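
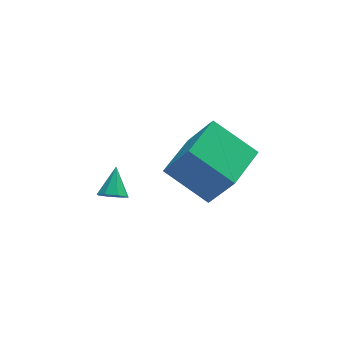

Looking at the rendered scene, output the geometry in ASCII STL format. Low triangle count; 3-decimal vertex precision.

solid 
facet normal -0.276 -0.733 -0.622
outer loop
vertex -0.58 2.339 -1.149
vertex -1.054 2.675 -1.335
vertex -0.475 2.61 -1.515
endloop
endfacet
facet normal 0.966 -0.027 0.257
outer loop
vertex -0.58 2.339 -1.149
vertex -0.475 2.61 -1.515
vertex -0.706 3.605 -0.545
endloop
endfacet
facet normal -0.276 -0.733 -0.622
outer loop
vertex -0.475 2.61 -1.515
vertex -1.054 2.675 -1.335
vertex -0.709 2.919 -1.775
endloop
endfacet
facet normal 0.861 0.443 -0.249
outer loop
vertex -0.475 2.61 -1.515
vertex -0.709 2.919 -1.775
vertex -0.706 3.605 -0.545
endloop
endfacet
facet normal -0.275 -0.733 -0.622
outer loop
vertex -0.709 2.919 -1.775
vertex -1.054 2.675 -1.335
vertex -1.145 3.085 -1.778
endloop
endfacet
facet normal 0.318 0.828 -0.462
outer loop
vertex -0.709 2.919 -1.775
vertex -1.145 3.085 -1.778
vertex -0.706 3.605 -0.545
endloop
endfacet
facet normal -0.273 -0.733 -0.623
outer loop
vertex -1.145 3.085 -1.778
vertex -1.054 2.675 -1.335
vertex -1.528 3.01 -1.522
endloop
endfacet
facet normal -0.348 0.902 -0.256
outer loop
vertex -1.145 3.085 -1.778
vertex -1.528 3.01 -1.522
vertex -0.706 3.605 -0.545
endloop
endfacet
facet normal -0.273 -0.734 -0.622
outer loop
vertex -1.528 3.01 -1.522
vertex -1.054 2.675 -1.335
vertex -1.634 2.739 -1.156
endloop
endfacet
facet normal -0.743 0.623 0.246
outer loop
vertex -1.528 3.01 -1.522
vertex -1.634 2.739 -1.156
vertex -0.706 3.605 -0.545
endloop
endfacet
facet normal -0.273 -0.732 -0.624
outer loop
vertex -1.634 2.739 -1.156
vertex -1.054 2.675 -1.335
vertex -1.4 2.43 -0.896
endloop
endfacet
facet normal -0.638 0.152 0.755
outer loop
vertex -1.634 2.739 -1.156
vertex -1.4 2.43 -0.896
vertex -0.706 3.605 -0.545
endloop
endfacet
facet normal -0.272 -0.733 -0.624
outer loop
vertex -1.4 2.43 -0.896
vertex -1.054 2.675 -1.335
vertex -0.963 2.265 -0.893
endloop
endfacet
facet normal -0.095 -0.233 0.968
outer loop
vertex -1.4 2.43 -0.896
vertex -0.963 2.265 -0.893
vertex -0.706 3.605 -0.545
endloop
endfacet
facet normal -0.275 -0.732 -0.623
outer loop
vertex -0.963 2.265 -0.893
vertex -1.054 2.675 -1.335
vertex -0.58 2.339 -1.149
endloop
endfacet
facet normal 0.569 -0.307 0.763
outer loop
vertex -0.963 2.265 -0.893
vertex -0.58 2.339 -1.149
vertex -0.706 3.605 -0.545
endloop
endfacet
facet normal -0.656 -0.754 -0.026
outer loop
vertex 3.238 1.456 -0.402
vertex 1.804 2.665 0.729
vertex 2.458 2.197 -2.182
endloop
endfacet
facet normal 0.655 -0.552 -0.517
outer loop
vertex 3.796 3.735 -2.129
vertex 3.238 1.456 -0.402
vertex 2.458 2.197 -2.182
endloop
endfacet
facet normal -0.656 -0.754 -0.026
outer loop
vertex 2.458 2.197 -2.182
vertex 1.804 2.665 0.729
vertex 1.024 3.405 -1.051
endloop
endfacet
facet normal -0.375 0.356 -0.856
outer loop
vertex 1.024 3.405 -1.051
vertex 3.796 3.735 -2.129
vertex 2.458 2.197 -2.182
endloop
endfacet
facet normal 0.375 -0.356 0.856
outer loop
vertex 3.238 1.456 -0.402
vertex 3.142 4.203 0.782
vertex 1.804 2.665 0.729
endloop
endfacet
facet normal 0.655 -0.552 -0.516
outer loop
vertex 4.576 2.995 -0.349
vertex 3.238 1.456 -0.402
vertex 3.796 3.735 -2.129
endloop
endfacet
facet normal 0.375 -0.356 0.856
outer loop
vertex 4.576 2.995 -0.349
vertex 3.142 4.203 0.782
vertex 3.238 1.456 -0.402
endloop
endfacet
facet normal -0.655 0.552 0.516
outer loop
vertex 1.804 2.665 0.729
vertex 3.142 4.203 0.782
vertex 1.024 3.405 -1.051
endloop
endfacet
facet normal -0.375 0.356 -0.856
outer loop
vertex 2.362 4.944 -0.998
vertex 3.796 3.735 -2.129
vertex 1.024 3.405 -1.051
endloop
endfacet
facet normal -0.655 0.552 0.517
outer loop
vertex 1.024 3.405 -1.051
vertex 3.142 4.203 0.782
vertex 2.362 4.944 -0.998
endloop
endfacet
facet normal 0.656 0.754 0.026
outer loop
vertex 2.362 4.944 -0.998
vertex 4.576 2.995 -0.349
vertex 3.796 3.735 -2.129
endloop
endfacet
facet normal 0.656 0.754 0.026
outer loop
vertex 3.142 4.203 0.782
vertex 4.576 2.995 -0.349
vertex 2.362 4.944 -0.998
endloop
endfacet

endsolid


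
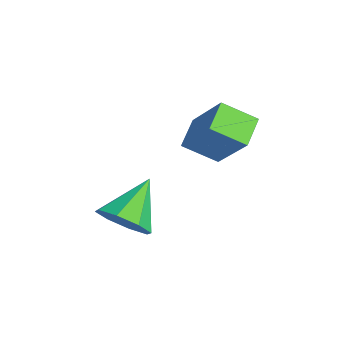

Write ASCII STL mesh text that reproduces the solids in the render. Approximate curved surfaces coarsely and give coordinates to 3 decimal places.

solid 
facet normal 0.601 -0.567 -0.564
outer loop
vertex 1.234 -1.965 -2.431
vertex 0.626 -2.736 -2.303
vertex 0.697 -2.003 -2.965
endloop
endfacet
facet normal 0.062 0.989 -0.133
outer loop
vertex 1.234 -1.965 -2.431
vertex 0.697 -2.003 -2.965
vertex -0.466 -1.704 -1.277
endloop
endfacet
facet normal 0.601 -0.567 -0.563
outer loop
vertex 0.697 -2.003 -2.965
vertex 0.626 -2.736 -2.303
vertex 0.119 -2.471 -3.111
endloop
endfacet
facet normal -0.483 0.742 -0.465
outer loop
vertex 0.697 -2.003 -2.965
vertex 0.119 -2.471 -3.111
vertex -0.466 -1.704 -1.277
endloop
endfacet
facet normal 0.600 -0.568 -0.563
outer loop
vertex 0.119 -2.471 -3.111
vertex 0.626 -2.736 -2.303
vertex -0.162 -3.093 -2.783
endloop
endfacet
facet normal -0.903 0.210 -0.376
outer loop
vertex 0.119 -2.471 -3.111
vertex -0.162 -3.093 -2.783
vertex -0.466 -1.704 -1.277
endloop
endfacet
facet normal 0.600 -0.567 -0.564
outer loop
vertex -0.162 -3.093 -2.783
vertex 0.626 -2.736 -2.303
vertex 0.018 -3.507 -2.175
endloop
endfacet
facet normal -0.952 -0.296 0.081
outer loop
vertex -0.162 -3.093 -2.783
vertex 0.018 -3.507 -2.175
vertex -0.466 -1.704 -1.277
endloop
endfacet
facet normal 0.601 -0.567 -0.564
outer loop
vertex 0.018 -3.507 -2.175
vertex 0.626 -2.736 -2.303
vertex 0.555 -3.469 -1.641
endloop
endfacet
facet normal -0.601 -0.480 0.639
outer loop
vertex 0.018 -3.507 -2.175
vertex 0.555 -3.469 -1.641
vertex -0.466 -1.704 -1.277
endloop
endfacet
facet normal 0.599 -0.568 -0.564
outer loop
vertex 0.555 -3.469 -1.641
vertex 0.626 -2.736 -2.303
vertex 1.134 -3.002 -1.496
endloop
endfacet
facet normal -0.056 -0.232 0.971
outer loop
vertex 0.555 -3.469 -1.641
vertex 1.134 -3.002 -1.496
vertex -0.466 -1.704 -1.277
endloop
endfacet
facet normal 0.600 -0.567 -0.565
outer loop
vertex 1.134 -3.002 -1.496
vertex 0.626 -2.736 -2.303
vertex 1.415 -2.379 -1.823
endloop
endfacet
facet normal 0.363 0.299 0.882
outer loop
vertex 1.134 -3.002 -1.496
vertex 1.415 -2.379 -1.823
vertex -0.466 -1.704 -1.277
endloop
endfacet
facet normal 0.600 -0.567 -0.565
outer loop
vertex 1.415 -2.379 -1.823
vertex 0.626 -2.736 -2.303
vertex 1.234 -1.965 -2.431
endloop
endfacet
facet normal 0.413 0.805 0.426
outer loop
vertex 1.415 -2.379 -1.823
vertex 1.234 -1.965 -2.431
vertex -0.466 -1.704 -1.277
endloop
endfacet
facet normal -0.560 -0.295 -0.775
outer loop
vertex -0.809 -0.645 -0.125
vertex -1.714 -0.093 0.319
vertex -0.463 0.462 -0.796
endloop
endfacet
facet normal 0.788 -0.480 -0.386
outer loop
vertex 0.734 1.093 0.861
vertex -0.809 -0.645 -0.125
vertex -0.463 0.462 -0.796
endloop
endfacet
facet normal -0.559 -0.295 -0.775
outer loop
vertex -0.463 0.462 -0.796
vertex -1.714 -0.093 0.319
vertex -1.369 1.014 -0.352
endloop
endfacet
facet normal 0.258 0.826 -0.501
outer loop
vertex -1.369 1.014 -0.352
vertex 0.734 1.093 0.861
vertex -0.463 0.462 -0.796
endloop
endfacet
facet normal -0.258 -0.826 0.501
outer loop
vertex -0.809 -0.645 -0.125
vertex -0.517 0.538 1.976
vertex -1.714 -0.093 0.319
endloop
endfacet
facet normal 0.788 -0.480 -0.387
outer loop
vertex 0.389 -0.014 1.532
vertex -0.809 -0.645 -0.125
vertex 0.734 1.093 0.861
endloop
endfacet
facet normal -0.258 -0.826 0.501
outer loop
vertex 0.389 -0.014 1.532
vertex -0.517 0.538 1.976
vertex -0.809 -0.645 -0.125
endloop
endfacet
facet normal -0.788 0.480 0.386
outer loop
vertex -1.714 -0.093 0.319
vertex -0.517 0.538 1.976
vertex -1.369 1.014 -0.352
endloop
endfacet
facet normal 0.258 0.826 -0.501
outer loop
vertex -0.171 1.645 1.305
vertex 0.734 1.093 0.861
vertex -1.369 1.014 -0.352
endloop
endfacet
facet normal -0.787 0.480 0.386
outer loop
vertex -1.369 1.014 -0.352
vertex -0.517 0.538 1.976
vertex -0.171 1.645 1.305
endloop
endfacet
facet normal 0.560 0.295 0.774
outer loop
vertex -0.171 1.645 1.305
vertex 0.389 -0.014 1.532
vertex 0.734 1.093 0.861
endloop
endfacet
facet normal 0.559 0.295 0.775
outer loop
vertex -0.517 0.538 1.976
vertex 0.389 -0.014 1.532
vertex -0.171 1.645 1.305
endloop
endfacet

endsolid


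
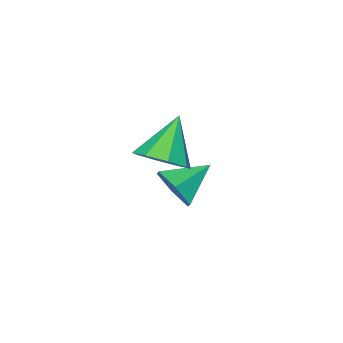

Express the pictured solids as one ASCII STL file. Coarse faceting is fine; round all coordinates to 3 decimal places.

solid 
facet normal 0.907 -0.123 -0.402
outer loop
vertex -0.489 -1.361 0.13
vertex -0.905 -1.986 -0.618
vertex -0.835 -0.941 -0.78
endloop
endfacet
facet normal -0.191 0.861 0.470
outer loop
vertex -0.489 -1.361 0.13
vertex -0.835 -0.941 -0.78
vertex -2.475 -1.774 0.078
endloop
endfacet
facet normal 0.907 -0.123 -0.402
outer loop
vertex -0.835 -0.941 -0.78
vertex -0.905 -1.986 -0.618
vertex -1.251 -1.567 -1.527
endloop
endfacet
facet normal -0.558 0.762 -0.328
outer loop
vertex -0.835 -0.941 -0.78
vertex -1.251 -1.567 -1.527
vertex -2.475 -1.774 0.078
endloop
endfacet
facet normal 0.907 -0.123 -0.402
outer loop
vertex -1.251 -1.567 -1.527
vertex -0.905 -1.986 -0.618
vertex -1.321 -2.612 -1.365
endloop
endfacet
facet normal -0.792 -0.041 -0.609
outer loop
vertex -1.251 -1.567 -1.527
vertex -1.321 -2.612 -1.365
vertex -2.475 -1.774 0.078
endloop
endfacet
facet normal 0.907 -0.123 -0.402
outer loop
vertex -1.321 -2.612 -1.365
vertex -0.905 -1.986 -0.618
vertex -0.975 -3.032 -0.455
endloop
endfacet
facet normal -0.659 -0.746 -0.094
outer loop
vertex -1.321 -2.612 -1.365
vertex -0.975 -3.032 -0.455
vertex -2.475 -1.774 0.078
endloop
endfacet
facet normal 0.907 -0.123 -0.402
outer loop
vertex -0.975 -3.032 -0.455
vertex -0.905 -1.986 -0.618
vertex -0.559 -2.406 0.292
endloop
endfacet
facet normal -0.292 -0.647 0.705
outer loop
vertex -0.975 -3.032 -0.455
vertex -0.559 -2.406 0.292
vertex -2.475 -1.774 0.078
endloop
endfacet
facet normal 0.907 -0.123 -0.402
outer loop
vertex -0.559 -2.406 0.292
vertex -0.905 -1.986 -0.618
vertex -0.489 -1.361 0.13
endloop
endfacet
facet normal -0.058 0.157 0.986
outer loop
vertex -0.559 -2.406 0.292
vertex -0.489 -1.361 0.13
vertex -2.475 -1.774 0.078
endloop
endfacet
facet normal 0.639 0.299 -0.708
outer loop
vertex 1.691 -1.01 3.408
vertex 0.936 -0.352 3.005
vertex 1.714 -0.257 3.747
endloop
endfacet
facet normal 0.401 -0.386 0.831
outer loop
vertex 1.691 -1.01 3.408
vertex 1.714 -0.257 3.747
vertex -0.336 -0.948 4.415
endloop
endfacet
facet normal 0.639 0.299 -0.708
outer loop
vertex 1.714 -0.257 3.747
vertex 0.936 -0.352 3.005
vertex 1.282 0.441 3.652
endloop
endfacet
facet normal 0.218 0.263 0.940
outer loop
vertex 1.714 -0.257 3.747
vertex 1.282 0.441 3.652
vertex -0.336 -0.948 4.415
endloop
endfacet
facet normal 0.638 0.300 -0.709
outer loop
vertex 1.282 0.441 3.652
vertex 0.936 -0.352 3.005
vertex 0.646 0.674 3.178
endloop
endfacet
facet normal -0.261 0.680 0.685
outer loop
vertex 1.282 0.441 3.652
vertex 0.646 0.674 3.178
vertex -0.336 -0.948 4.415
endloop
endfacet
facet normal 0.639 0.300 -0.708
outer loop
vertex 0.646 0.674 3.178
vertex 0.936 -0.352 3.005
vertex 0.18 0.307 2.602
endloop
endfacet
facet normal -0.754 0.620 0.215
outer loop
vertex 0.646 0.674 3.178
vertex 0.18 0.307 2.602
vertex -0.336 -0.948 4.415
endloop
endfacet
facet normal 0.639 0.300 -0.709
outer loop
vertex 0.18 0.307 2.602
vertex 0.936 -0.352 3.005
vertex 0.157 -0.446 2.263
endloop
endfacet
facet normal -0.974 0.118 -0.196
outer loop
vertex 0.18 0.307 2.602
vertex 0.157 -0.446 2.263
vertex -0.336 -0.948 4.415
endloop
endfacet
facet normal 0.639 0.300 -0.709
outer loop
vertex 0.157 -0.446 2.263
vertex 0.936 -0.352 3.005
vertex 0.59 -1.144 2.358
endloop
endfacet
facet normal -0.790 -0.532 -0.305
outer loop
vertex 0.157 -0.446 2.263
vertex 0.59 -1.144 2.358
vertex -0.336 -0.948 4.415
endloop
endfacet
facet normal 0.639 0.299 -0.708
outer loop
vertex 0.59 -1.144 2.358
vertex 0.936 -0.352 3.005
vertex 1.225 -1.378 2.832
endloop
endfacet
facet normal -0.312 -0.949 -0.050
outer loop
vertex 0.59 -1.144 2.358
vertex 1.225 -1.378 2.832
vertex -0.336 -0.948 4.415
endloop
endfacet
facet normal 0.639 0.299 -0.708
outer loop
vertex 1.225 -1.378 2.832
vertex 0.936 -0.352 3.005
vertex 1.691 -1.01 3.408
endloop
endfacet
facet normal 0.182 -0.889 0.421
outer loop
vertex 1.225 -1.378 2.832
vertex 1.691 -1.01 3.408
vertex -0.336 -0.948 4.415
endloop
endfacet

endsolid


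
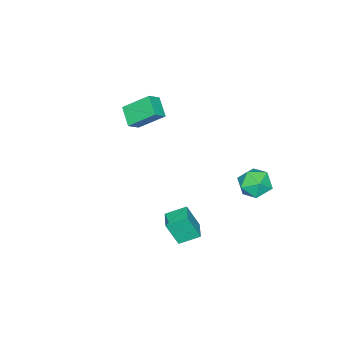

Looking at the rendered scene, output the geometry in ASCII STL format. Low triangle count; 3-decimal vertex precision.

solid 
facet normal -0.784 0.184 -0.593
outer loop
vertex -1.451 -4.692 1.07
vertex -2.071 -3.17 2.363
vertex -0.649 -3.721 0.312
endloop
endfacet
facet normal 0.296 -0.728 -0.619
outer loop
vertex 0.151 -3.91 0.917
vertex -1.451 -4.692 1.07
vertex -0.649 -3.721 0.312
endloop
endfacet
facet normal -0.784 0.185 -0.593
outer loop
vertex -0.649 -3.721 0.312
vertex -2.071 -3.17 2.363
vertex -1.268 -2.2 1.605
endloop
endfacet
facet normal 0.546 0.660 -0.516
outer loop
vertex -1.268 -2.2 1.605
vertex 0.151 -3.91 0.917
vertex -0.649 -3.721 0.312
endloop
endfacet
facet normal -0.546 -0.660 0.516
outer loop
vertex -1.451 -4.692 1.07
vertex -1.271 -3.359 2.968
vertex -2.071 -3.17 2.363
endloop
endfacet
facet normal 0.296 -0.728 -0.618
outer loop
vertex -0.652 -4.88 1.675
vertex -1.451 -4.692 1.07
vertex 0.151 -3.91 0.917
endloop
endfacet
facet normal -0.546 -0.660 0.516
outer loop
vertex -0.652 -4.88 1.675
vertex -1.271 -3.359 2.968
vertex -1.451 -4.692 1.07
endloop
endfacet
facet normal -0.296 0.728 0.618
outer loop
vertex -2.071 -3.17 2.363
vertex -1.271 -3.359 2.968
vertex -1.268 -2.2 1.605
endloop
endfacet
facet normal 0.546 0.660 -0.516
outer loop
vertex -0.469 -2.388 2.21
vertex 0.151 -3.91 0.917
vertex -1.268 -2.2 1.605
endloop
endfacet
facet normal -0.297 0.728 0.618
outer loop
vertex -1.268 -2.2 1.605
vertex -1.271 -3.359 2.968
vertex -0.469 -2.388 2.21
endloop
endfacet
facet normal 0.783 -0.185 0.593
outer loop
vertex -0.469 -2.388 2.21
vertex -0.652 -4.88 1.675
vertex 0.151 -3.91 0.917
endloop
endfacet
facet normal 0.784 -0.185 0.593
outer loop
vertex -1.271 -3.359 2.968
vertex -0.652 -4.88 1.675
vertex -0.469 -2.388 2.21
endloop
endfacet
facet normal 0.103 0.280 0.955
outer loop
vertex -2.244 4.26 -1.323
vertex -1.491 3.373 -1.144
vertex -1.091 4.424 -1.495
endloop
endfacet
facet normal -0.039 0.842 0.539
outer loop
vertex -2.244 4.26 -1.323
vertex -1.091 4.424 -1.495
vertex -1.869 4.874 -2.255
endloop
endfacet
facet normal -0.660 0.721 0.209
outer loop
vertex -2.244 4.26 -1.323
vertex -1.869 4.874 -2.255
vertex -2.75 4.102 -2.374
endloop
endfacet
facet normal -0.903 0.085 0.422
outer loop
vertex -2.244 4.26 -1.323
vertex -2.75 4.102 -2.374
vertex -2.516 3.174 -1.687
endloop
endfacet
facet normal -0.431 -0.188 0.883
outer loop
vertex -2.244 4.26 -1.323
vertex -2.516 3.174 -1.687
vertex -1.491 3.373 -1.144
endloop
endfacet
facet normal 0.471 0.881 0.040
outer loop
vertex -1.869 4.874 -2.255
vertex -1.091 4.424 -1.495
vertex -0.884 4.366 -2.653
endloop
endfacet
facet normal 0.700 -0.028 0.714
outer loop
vertex -1.091 4.424 -1.495
vertex -1.491 3.373 -1.144
vertex -0.65 3.438 -1.966
endloop
endfacet
facet normal -0.164 -0.785 0.597
outer loop
vertex -1.491 3.373 -1.144
vertex -2.516 3.174 -1.687
vertex -1.531 2.666 -2.085
endloop
endfacet
facet normal -0.927 -0.344 -0.149
outer loop
vertex -2.516 3.174 -1.687
vertex -2.75 4.102 -2.374
vertex -2.309 3.116 -2.845
endloop
endfacet
facet normal -0.535 0.686 -0.493
outer loop
vertex -2.75 4.102 -2.374
vertex -1.869 4.874 -2.255
vertex -1.909 4.167 -3.196
endloop
endfacet
facet normal 0.903 -0.085 -0.422
outer loop
vertex -1.156 3.28 -3.017
vertex -0.884 4.366 -2.653
vertex -0.65 3.438 -1.966
endloop
endfacet
facet normal 0.660 -0.721 -0.209
outer loop
vertex -1.156 3.28 -3.017
vertex -0.65 3.438 -1.966
vertex -1.531 2.666 -2.085
endloop
endfacet
facet normal 0.039 -0.842 -0.539
outer loop
vertex -1.156 3.28 -3.017
vertex -1.531 2.666 -2.085
vertex -2.309 3.116 -2.845
endloop
endfacet
facet normal -0.103 -0.280 -0.955
outer loop
vertex -1.156 3.28 -3.017
vertex -2.309 3.116 -2.845
vertex -1.909 4.167 -3.196
endloop
endfacet
facet normal 0.431 0.188 -0.883
outer loop
vertex -1.156 3.28 -3.017
vertex -1.909 4.167 -3.196
vertex -0.884 4.366 -2.653
endloop
endfacet
facet normal 0.927 0.344 0.149
outer loop
vertex -0.65 3.438 -1.966
vertex -0.884 4.366 -2.653
vertex -1.091 4.424 -1.495
endloop
endfacet
facet normal 0.535 -0.686 0.493
outer loop
vertex -1.531 2.666 -2.085
vertex -0.65 3.438 -1.966
vertex -1.491 3.373 -1.144
endloop
endfacet
facet normal -0.471 -0.881 -0.040
outer loop
vertex -2.309 3.116 -2.845
vertex -1.531 2.666 -2.085
vertex -2.516 3.174 -1.687
endloop
endfacet
facet normal -0.700 0.028 -0.714
outer loop
vertex -1.909 4.167 -3.196
vertex -2.309 3.116 -2.845
vertex -2.75 4.102 -2.374
endloop
endfacet
facet normal 0.164 0.785 -0.597
outer loop
vertex -0.884 4.366 -2.653
vertex -1.909 4.167 -3.196
vertex -1.869 4.874 -2.255
endloop
endfacet
facet normal -0.548 0.723 0.420
outer loop
vertex 2.89 1.968 -1.783
vertex 3.941 2.71 -1.69
vertex 2.558 2.636 -3.365
endloop
endfacet
facet normal -0.815 -0.575 -0.072
outer loop
vertex 3.319 1.63 -3.95
vertex 2.89 1.968 -1.783
vertex 2.558 2.636 -3.365
endloop
endfacet
facet normal -0.548 0.724 0.420
outer loop
vertex 2.558 2.636 -3.365
vertex 3.941 2.71 -1.69
vertex 3.609 3.378 -3.273
endloop
endfacet
facet normal -0.190 0.382 -0.904
outer loop
vertex 3.609 3.378 -3.273
vertex 3.319 1.63 -3.95
vertex 2.558 2.636 -3.365
endloop
endfacet
facet normal 0.190 -0.382 0.904
outer loop
vertex 2.89 1.968 -1.783
vertex 4.702 1.704 -2.275
vertex 3.941 2.71 -1.69
endloop
endfacet
facet normal -0.815 -0.575 -0.072
outer loop
vertex 3.651 0.962 -2.367
vertex 2.89 1.968 -1.783
vertex 3.319 1.63 -3.95
endloop
endfacet
facet normal 0.190 -0.381 0.905
outer loop
vertex 3.651 0.962 -2.367
vertex 4.702 1.704 -2.275
vertex 2.89 1.968 -1.783
endloop
endfacet
facet normal 0.815 0.575 0.072
outer loop
vertex 3.941 2.71 -1.69
vertex 4.702 1.704 -2.275
vertex 3.609 3.378 -3.273
endloop
endfacet
facet normal -0.189 0.382 -0.905
outer loop
vertex 4.37 2.372 -3.857
vertex 3.319 1.63 -3.95
vertex 3.609 3.378 -3.273
endloop
endfacet
facet normal 0.815 0.575 0.072
outer loop
vertex 3.609 3.378 -3.273
vertex 4.702 1.704 -2.275
vertex 4.37 2.372 -3.857
endloop
endfacet
facet normal 0.548 -0.723 -0.420
outer loop
vertex 4.37 2.372 -3.857
vertex 3.651 0.962 -2.367
vertex 3.319 1.63 -3.95
endloop
endfacet
facet normal 0.548 -0.723 -0.420
outer loop
vertex 4.702 1.704 -2.275
vertex 3.651 0.962 -2.367
vertex 4.37 2.372 -3.857
endloop
endfacet

endsolid


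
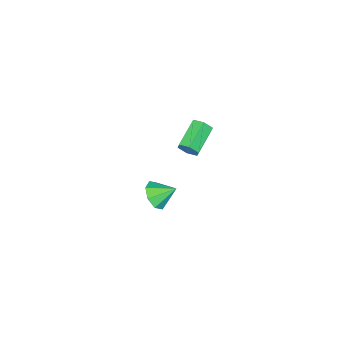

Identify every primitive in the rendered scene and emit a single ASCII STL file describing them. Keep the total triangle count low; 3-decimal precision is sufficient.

solid 
facet normal 0.907 0.207 -0.367
outer loop
vertex 4.229 -0.928 3.986
vertex 3.972 -0.556 3.561
vertex 4.142 -0.326 4.111
endloop
endfacet
facet normal 0.398 -0.131 0.908
outer loop
vertex 4.229 -0.928 3.986
vertex 4.142 -0.326 4.111
vertex 2.706 -1.275 4.604
endloop
endfacet
facet normal 0.398 -0.131 0.908
outer loop
vertex 2.706 -1.275 4.604
vertex 4.142 -0.326 4.111
vertex 2.619 -0.674 4.729
endloop
endfacet
facet normal -0.906 -0.208 0.369
outer loop
vertex 2.706 -1.275 4.604
vertex 2.619 -0.674 4.729
vertex 2.448 -0.904 4.179
endloop
endfacet
facet normal 0.907 0.208 -0.367
outer loop
vertex 4.142 -0.326 4.111
vertex 3.972 -0.556 3.561
vertex 3.885 0.045 3.686
endloop
endfacet
facet normal 0.078 0.774 0.628
outer loop
vertex 4.142 -0.326 4.111
vertex 3.885 0.045 3.686
vertex 2.619 -0.674 4.729
endloop
endfacet
facet normal 0.079 0.773 0.629
outer loop
vertex 2.619 -0.674 4.729
vertex 3.885 0.045 3.686
vertex 2.362 -0.302 4.304
endloop
endfacet
facet normal -0.907 -0.206 0.368
outer loop
vertex 2.619 -0.674 4.729
vertex 2.362 -0.302 4.304
vertex 2.448 -0.904 4.179
endloop
endfacet
facet normal 0.906 0.208 -0.369
outer loop
vertex 3.885 0.045 3.686
vertex 3.972 -0.556 3.561
vertex 3.714 -0.185 3.136
endloop
endfacet
facet normal -0.320 0.905 -0.279
outer loop
vertex 3.885 0.045 3.686
vertex 3.714 -0.185 3.136
vertex 2.362 -0.302 4.304
endloop
endfacet
facet normal -0.320 0.905 -0.279
outer loop
vertex 2.362 -0.302 4.304
vertex 3.714 -0.185 3.136
vertex 2.191 -0.532 3.754
endloop
endfacet
facet normal -0.907 -0.206 0.368
outer loop
vertex 2.362 -0.302 4.304
vertex 2.191 -0.532 3.754
vertex 2.448 -0.904 4.179
endloop
endfacet
facet normal 0.906 0.208 -0.369
outer loop
vertex 3.714 -0.185 3.136
vertex 3.972 -0.556 3.561
vertex 3.801 -0.786 3.011
endloop
endfacet
facet normal -0.398 0.131 -0.908
outer loop
vertex 3.714 -0.185 3.136
vertex 3.801 -0.786 3.011
vertex 2.191 -0.532 3.754
endloop
endfacet
facet normal -0.398 0.131 -0.908
outer loop
vertex 2.191 -0.532 3.754
vertex 3.801 -0.786 3.011
vertex 2.278 -1.134 3.629
endloop
endfacet
facet normal -0.907 -0.207 0.367
outer loop
vertex 2.191 -0.532 3.754
vertex 2.278 -1.134 3.629
vertex 2.448 -0.904 4.179
endloop
endfacet
facet normal 0.907 0.206 -0.368
outer loop
vertex 3.801 -0.786 3.011
vertex 3.972 -0.556 3.561
vertex 4.058 -1.158 3.436
endloop
endfacet
facet normal -0.079 -0.773 -0.629
outer loop
vertex 3.801 -0.786 3.011
vertex 4.058 -1.158 3.436
vertex 2.278 -1.134 3.629
endloop
endfacet
facet normal -0.079 -0.774 -0.628
outer loop
vertex 2.278 -1.134 3.629
vertex 4.058 -1.158 3.436
vertex 2.535 -1.505 4.054
endloop
endfacet
facet normal -0.907 -0.208 0.367
outer loop
vertex 2.278 -1.134 3.629
vertex 2.535 -1.505 4.054
vertex 2.448 -0.904 4.179
endloop
endfacet
facet normal 0.907 0.206 -0.368
outer loop
vertex 4.058 -1.158 3.436
vertex 3.972 -0.556 3.561
vertex 4.229 -0.928 3.986
endloop
endfacet
facet normal 0.320 -0.905 0.279
outer loop
vertex 4.058 -1.158 3.436
vertex 4.229 -0.928 3.986
vertex 2.535 -1.505 4.054
endloop
endfacet
facet normal 0.320 -0.905 0.279
outer loop
vertex 2.535 -1.505 4.054
vertex 4.229 -0.928 3.986
vertex 2.706 -1.275 4.604
endloop
endfacet
facet normal -0.906 -0.208 0.369
outer loop
vertex 2.535 -1.505 4.054
vertex 2.706 -1.275 4.604
vertex 2.448 -0.904 4.179
endloop
endfacet
facet normal 0.432 -0.686 -0.586
outer loop
vertex 3.963 -2.791 -3.195
vertex 3.227 -3.336 -3.1
vertex 3.476 -2.675 -3.69
endloop
endfacet
facet normal 0.255 0.967 -0.024
outer loop
vertex 3.963 -2.791 -3.195
vertex 3.476 -2.675 -3.69
vertex 2.653 -2.424 -2.32
endloop
endfacet
facet normal 0.431 -0.686 -0.587
outer loop
vertex 3.476 -2.675 -3.69
vertex 3.227 -3.336 -3.1
vertex 2.843 -2.945 -3.839
endloop
endfacet
facet normal -0.299 0.890 -0.343
outer loop
vertex 3.476 -2.675 -3.69
vertex 2.843 -2.945 -3.839
vertex 2.653 -2.424 -2.32
endloop
endfacet
facet normal 0.431 -0.685 -0.587
outer loop
vertex 2.843 -2.945 -3.839
vertex 3.227 -3.336 -3.1
vertex 2.435 -3.444 -3.556
endloop
endfacet
facet normal -0.815 0.509 -0.277
outer loop
vertex 2.843 -2.945 -3.839
vertex 2.435 -3.444 -3.556
vertex 2.653 -2.424 -2.32
endloop
endfacet
facet normal 0.431 -0.685 -0.587
outer loop
vertex 2.435 -3.444 -3.556
vertex 3.227 -3.336 -3.1
vertex 2.491 -3.88 -3.006
endloop
endfacet
facet normal -0.990 0.046 0.137
outer loop
vertex 2.435 -3.444 -3.556
vertex 2.491 -3.88 -3.006
vertex 2.653 -2.424 -2.32
endloop
endfacet
facet normal 0.432 -0.685 -0.587
outer loop
vertex 2.491 -3.88 -3.006
vertex 3.227 -3.336 -3.1
vertex 2.978 -3.997 -2.511
endloop
endfacet
facet normal -0.720 -0.228 0.655
outer loop
vertex 2.491 -3.88 -3.006
vertex 2.978 -3.997 -2.511
vertex 2.653 -2.424 -2.32
endloop
endfacet
facet normal 0.432 -0.685 -0.586
outer loop
vertex 2.978 -3.997 -2.511
vertex 3.227 -3.336 -3.1
vertex 3.611 -3.726 -2.361
endloop
endfacet
facet normal -0.166 -0.153 0.974
outer loop
vertex 2.978 -3.997 -2.511
vertex 3.611 -3.726 -2.361
vertex 2.653 -2.424 -2.32
endloop
endfacet
facet normal 0.432 -0.686 -0.586
outer loop
vertex 3.611 -3.726 -2.361
vertex 3.227 -3.336 -3.1
vertex 4.019 -3.227 -2.644
endloop
endfacet
facet normal 0.350 0.229 0.908
outer loop
vertex 3.611 -3.726 -2.361
vertex 4.019 -3.227 -2.644
vertex 2.653 -2.424 -2.32
endloop
endfacet
facet normal 0.432 -0.685 -0.586
outer loop
vertex 4.019 -3.227 -2.644
vertex 3.227 -3.336 -3.1
vertex 3.963 -2.791 -3.195
endloop
endfacet
facet normal 0.525 0.693 0.495
outer loop
vertex 4.019 -3.227 -2.644
vertex 3.963 -2.791 -3.195
vertex 2.653 -2.424 -2.32
endloop
endfacet

endsolid


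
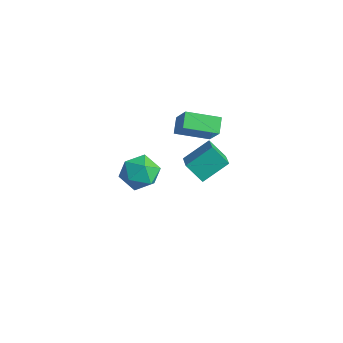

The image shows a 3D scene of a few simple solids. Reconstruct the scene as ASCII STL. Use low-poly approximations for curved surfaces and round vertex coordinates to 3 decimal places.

solid 
facet normal -0.753 0.486 -0.443
outer loop
vertex -0.4 2.826 -3.786
vertex -0.018 4.354 -2.759
vertex 0.507 3.292 -4.817
endloop
endfacet
facet normal -0.203 -0.813 -0.546
outer loop
vertex 1.758 2.486 -4.081
vertex -0.4 2.826 -3.786
vertex 0.507 3.292 -4.817
endloop
endfacet
facet normal -0.753 0.486 -0.443
outer loop
vertex 0.507 3.292 -4.817
vertex -0.018 4.354 -2.759
vertex 0.889 4.82 -3.79
endloop
endfacet
facet normal 0.625 0.322 -0.711
outer loop
vertex 0.889 4.82 -3.79
vertex 1.758 2.486 -4.081
vertex 0.507 3.292 -4.817
endloop
endfacet
facet normal -0.625 -0.322 0.711
outer loop
vertex -0.4 2.826 -3.786
vertex 1.233 3.548 -2.023
vertex -0.018 4.354 -2.759
endloop
endfacet
facet normal -0.203 -0.813 -0.546
outer loop
vertex 0.851 2.02 -3.05
vertex -0.4 2.826 -3.786
vertex 1.758 2.486 -4.081
endloop
endfacet
facet normal -0.625 -0.322 0.711
outer loop
vertex 0.851 2.02 -3.05
vertex 1.233 3.548 -2.023
vertex -0.4 2.826 -3.786
endloop
endfacet
facet normal 0.203 0.813 0.546
outer loop
vertex -0.018 4.354 -2.759
vertex 1.233 3.548 -2.023
vertex 0.889 4.82 -3.79
endloop
endfacet
facet normal 0.625 0.322 -0.711
outer loop
vertex 2.14 4.014 -3.054
vertex 1.758 2.486 -4.081
vertex 0.889 4.82 -3.79
endloop
endfacet
facet normal 0.203 0.813 0.546
outer loop
vertex 0.889 4.82 -3.79
vertex 1.233 3.548 -2.023
vertex 2.14 4.014 -3.054
endloop
endfacet
facet normal 0.753 -0.486 0.443
outer loop
vertex 2.14 4.014 -3.054
vertex 0.851 2.02 -3.05
vertex 1.758 2.486 -4.081
endloop
endfacet
facet normal 0.753 -0.486 0.443
outer loop
vertex 1.233 3.548 -2.023
vertex 0.851 2.02 -3.05
vertex 2.14 4.014 -3.054
endloop
endfacet
facet normal -0.068 0.944 0.322
outer loop
vertex 3.11 -2.084 1.012
vertex 3.137 -2.459 2.117
vertex 4.132 -2.199 1.565
endloop
endfacet
facet normal 0.268 0.913 -0.306
outer loop
vertex 3.11 -2.084 1.012
vertex 4.132 -2.199 1.565
vertex 4.028 -2.541 0.453
endloop
endfacet
facet normal -0.171 0.606 -0.777
outer loop
vertex 3.11 -2.084 1.012
vertex 4.028 -2.541 0.453
vertex 2.969 -3.012 0.319
endloop
endfacet
facet normal -0.779 0.447 -0.439
outer loop
vertex 3.11 -2.084 1.012
vertex 2.969 -3.012 0.319
vertex 2.418 -2.962 1.347
endloop
endfacet
facet normal -0.716 0.656 0.240
outer loop
vertex 3.11 -2.084 1.012
vertex 2.418 -2.962 1.347
vertex 3.137 -2.459 2.117
endloop
endfacet
facet normal 0.839 0.493 -0.230
outer loop
vertex 4.028 -2.541 0.453
vertex 4.132 -2.199 1.565
vertex 4.622 -3.198 1.213
endloop
endfacet
facet normal 0.295 0.542 0.787
outer loop
vertex 4.132 -2.199 1.565
vertex 3.137 -2.459 2.117
vertex 4.071 -3.148 2.241
endloop
endfacet
facet normal -0.753 0.075 0.654
outer loop
vertex 3.137 -2.459 2.117
vertex 2.418 -2.962 1.347
vertex 3.012 -3.619 2.107
endloop
endfacet
facet normal -0.856 -0.263 -0.446
outer loop
vertex 2.418 -2.962 1.347
vertex 2.969 -3.012 0.319
vertex 2.908 -3.961 0.995
endloop
endfacet
facet normal 0.128 -0.005 -0.992
outer loop
vertex 2.969 -3.012 0.319
vertex 4.028 -2.541 0.453
vertex 3.903 -3.701 0.443
endloop
endfacet
facet normal 0.779 -0.447 0.439
outer loop
vertex 3.93 -4.076 1.548
vertex 4.622 -3.198 1.213
vertex 4.071 -3.148 2.241
endloop
endfacet
facet normal 0.171 -0.606 0.777
outer loop
vertex 3.93 -4.076 1.548
vertex 4.071 -3.148 2.241
vertex 3.012 -3.619 2.107
endloop
endfacet
facet normal -0.268 -0.913 0.306
outer loop
vertex 3.93 -4.076 1.548
vertex 3.012 -3.619 2.107
vertex 2.908 -3.961 0.995
endloop
endfacet
facet normal 0.068 -0.944 -0.322
outer loop
vertex 3.93 -4.076 1.548
vertex 2.908 -3.961 0.995
vertex 3.903 -3.701 0.443
endloop
endfacet
facet normal 0.716 -0.656 -0.240
outer loop
vertex 3.93 -4.076 1.548
vertex 3.903 -3.701 0.443
vertex 4.622 -3.198 1.213
endloop
endfacet
facet normal 0.856 0.263 0.446
outer loop
vertex 4.071 -3.148 2.241
vertex 4.622 -3.198 1.213
vertex 4.132 -2.199 1.565
endloop
endfacet
facet normal -0.128 0.005 0.992
outer loop
vertex 3.012 -3.619 2.107
vertex 4.071 -3.148 2.241
vertex 3.137 -2.459 2.117
endloop
endfacet
facet normal -0.839 -0.493 0.230
outer loop
vertex 2.908 -3.961 0.995
vertex 3.012 -3.619 2.107
vertex 2.418 -2.962 1.347
endloop
endfacet
facet normal -0.295 -0.542 -0.787
outer loop
vertex 3.903 -3.701 0.443
vertex 2.908 -3.961 0.995
vertex 2.969 -3.012 0.319
endloop
endfacet
facet normal 0.753 -0.075 -0.654
outer loop
vertex 4.622 -3.198 1.213
vertex 3.903 -3.701 0.443
vertex 4.028 -2.541 0.453
endloop
endfacet
facet normal -0.542 -0.787 0.294
outer loop
vertex 1.185 1.727 2.016
vertex 0.089 1.966 0.634
vertex 1.797 1.083 1.419
endloop
endfacet
facet normal 0.616 -0.134 0.776
outer loop
vertex 2.891 2.674 0.826
vertex 1.185 1.727 2.016
vertex 1.797 1.083 1.419
endloop
endfacet
facet normal -0.542 -0.787 0.294
outer loop
vertex 1.797 1.083 1.419
vertex 0.089 1.966 0.634
vertex 0.701 1.322 0.037
endloop
endfacet
facet normal 0.572 -0.601 -0.558
outer loop
vertex 0.701 1.322 0.037
vertex 2.891 2.674 0.826
vertex 1.797 1.083 1.419
endloop
endfacet
facet normal -0.572 0.601 0.558
outer loop
vertex 1.185 1.727 2.016
vertex 1.183 3.557 0.041
vertex 0.089 1.966 0.634
endloop
endfacet
facet normal 0.616 -0.134 0.776
outer loop
vertex 2.279 3.318 1.423
vertex 1.185 1.727 2.016
vertex 2.891 2.674 0.826
endloop
endfacet
facet normal -0.572 0.601 0.558
outer loop
vertex 2.279 3.318 1.423
vertex 1.183 3.557 0.041
vertex 1.185 1.727 2.016
endloop
endfacet
facet normal -0.616 0.134 -0.776
outer loop
vertex 0.089 1.966 0.634
vertex 1.183 3.557 0.041
vertex 0.701 1.322 0.037
endloop
endfacet
facet normal 0.572 -0.601 -0.558
outer loop
vertex 1.795 2.913 -0.556
vertex 2.891 2.674 0.826
vertex 0.701 1.322 0.037
endloop
endfacet
facet normal -0.616 0.134 -0.776
outer loop
vertex 0.701 1.322 0.037
vertex 1.183 3.557 0.041
vertex 1.795 2.913 -0.556
endloop
endfacet
facet normal 0.542 0.787 -0.294
outer loop
vertex 1.795 2.913 -0.556
vertex 2.279 3.318 1.423
vertex 2.891 2.674 0.826
endloop
endfacet
facet normal 0.542 0.787 -0.294
outer loop
vertex 1.183 3.557 0.041
vertex 2.279 3.318 1.423
vertex 1.795 2.913 -0.556
endloop
endfacet

endsolid


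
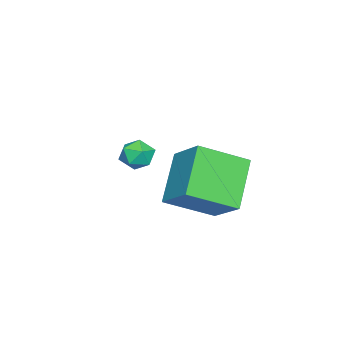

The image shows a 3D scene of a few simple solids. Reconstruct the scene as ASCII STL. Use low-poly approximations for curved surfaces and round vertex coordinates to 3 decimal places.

solid 
facet normal -0.515 0.735 -0.441
outer loop
vertex 0.611 3.436 -1.444
vertex 1.354 4.498 -0.541
vertex 2.024 3.607 -2.807
endloop
endfacet
facet normal -0.470 -0.673 -0.572
outer loop
vertex 2.966 2.262 -1.999
vertex 0.611 3.436 -1.444
vertex 2.024 3.607 -2.807
endloop
endfacet
facet normal -0.514 0.735 -0.441
outer loop
vertex 2.024 3.607 -2.807
vertex 1.354 4.498 -0.541
vertex 2.767 4.669 -1.903
endloop
endfacet
facet normal 0.717 0.087 -0.691
outer loop
vertex 2.767 4.669 -1.903
vertex 2.966 2.262 -1.999
vertex 2.024 3.607 -2.807
endloop
endfacet
facet normal -0.717 -0.087 0.692
outer loop
vertex 0.611 3.436 -1.444
vertex 2.296 3.153 0.267
vertex 1.354 4.498 -0.541
endloop
endfacet
facet normal -0.470 -0.672 -0.572
outer loop
vertex 1.553 2.091 -0.637
vertex 0.611 3.436 -1.444
vertex 2.966 2.262 -1.999
endloop
endfacet
facet normal -0.717 -0.087 0.692
outer loop
vertex 1.553 2.091 -0.637
vertex 2.296 3.153 0.267
vertex 0.611 3.436 -1.444
endloop
endfacet
facet normal 0.470 0.673 0.572
outer loop
vertex 1.354 4.498 -0.541
vertex 2.296 3.153 0.267
vertex 2.767 4.669 -1.903
endloop
endfacet
facet normal 0.717 0.087 -0.692
outer loop
vertex 3.709 3.324 -1.096
vertex 2.966 2.262 -1.999
vertex 2.767 4.669 -1.903
endloop
endfacet
facet normal 0.470 0.672 0.572
outer loop
vertex 2.767 4.669 -1.903
vertex 2.296 3.153 0.267
vertex 3.709 3.324 -1.096
endloop
endfacet
facet normal 0.514 -0.735 0.441
outer loop
vertex 3.709 3.324 -1.096
vertex 1.553 2.091 -0.637
vertex 2.966 2.262 -1.999
endloop
endfacet
facet normal 0.514 -0.735 0.441
outer loop
vertex 2.296 3.153 0.267
vertex 1.553 2.091 -0.637
vertex 3.709 3.324 -1.096
endloop
endfacet
facet normal -0.017 0.613 0.790
outer loop
vertex -0.532 0.594 -1.694
vertex -0.446 0.076 -1.29
vertex 0.08 0.4 -1.53
endloop
endfacet
facet normal 0.242 0.946 0.216
outer loop
vertex -0.532 0.594 -1.694
vertex 0.08 0.4 -1.53
vertex -0.055 0.577 -2.154
endloop
endfacet
facet normal -0.255 0.920 -0.298
outer loop
vertex -0.532 0.594 -1.694
vertex -0.055 0.577 -2.154
vertex -0.664 0.361 -2.3
endloop
endfacet
facet normal -0.820 0.571 -0.041
outer loop
vertex -0.532 0.594 -1.694
vertex -0.664 0.361 -2.3
vertex -0.906 0.052 -1.766
endloop
endfacet
facet normal -0.674 0.381 0.632
outer loop
vertex -0.532 0.594 -1.694
vertex -0.906 0.052 -1.766
vertex -0.446 0.076 -1.29
endloop
endfacet
facet normal 0.813 0.583 -0.010
outer loop
vertex -0.055 0.577 -2.154
vertex 0.08 0.4 -1.53
vertex 0.326 0.048 -2.034
endloop
endfacet
facet normal 0.392 0.044 0.919
outer loop
vertex 0.08 0.4 -1.53
vertex -0.446 0.076 -1.29
vertex 0.084 -0.261 -1.5
endloop
endfacet
facet normal -0.670 -0.332 0.664
outer loop
vertex -0.446 0.076 -1.29
vertex -0.906 0.052 -1.766
vertex -0.525 -0.477 -1.646
endloop
endfacet
facet normal -0.905 -0.025 -0.424
outer loop
vertex -0.906 0.052 -1.766
vertex -0.664 0.361 -2.3
vertex -0.66 -0.3 -2.27
endloop
endfacet
facet normal 0.010 0.540 -0.841
outer loop
vertex -0.664 0.361 -2.3
vertex -0.055 0.577 -2.154
vertex -0.134 0.024 -2.51
endloop
endfacet
facet normal 0.820 -0.571 0.041
outer loop
vertex -0.048 -0.494 -2.106
vertex 0.326 0.048 -2.034
vertex 0.084 -0.261 -1.5
endloop
endfacet
facet normal 0.255 -0.920 0.298
outer loop
vertex -0.048 -0.494 -2.106
vertex 0.084 -0.261 -1.5
vertex -0.525 -0.477 -1.646
endloop
endfacet
facet normal -0.242 -0.946 -0.216
outer loop
vertex -0.048 -0.494 -2.106
vertex -0.525 -0.477 -1.646
vertex -0.66 -0.3 -2.27
endloop
endfacet
facet normal 0.017 -0.613 -0.790
outer loop
vertex -0.048 -0.494 -2.106
vertex -0.66 -0.3 -2.27
vertex -0.134 0.024 -2.51
endloop
endfacet
facet normal 0.674 -0.381 -0.632
outer loop
vertex -0.048 -0.494 -2.106
vertex -0.134 0.024 -2.51
vertex 0.326 0.048 -2.034
endloop
endfacet
facet normal 0.905 0.025 0.424
outer loop
vertex 0.084 -0.261 -1.5
vertex 0.326 0.048 -2.034
vertex 0.08 0.4 -1.53
endloop
endfacet
facet normal -0.010 -0.540 0.841
outer loop
vertex -0.525 -0.477 -1.646
vertex 0.084 -0.261 -1.5
vertex -0.446 0.076 -1.29
endloop
endfacet
facet normal -0.813 -0.583 0.010
outer loop
vertex -0.66 -0.3 -2.27
vertex -0.525 -0.477 -1.646
vertex -0.906 0.052 -1.766
endloop
endfacet
facet normal -0.392 -0.044 -0.919
outer loop
vertex -0.134 0.024 -2.51
vertex -0.66 -0.3 -2.27
vertex -0.664 0.361 -2.3
endloop
endfacet
facet normal 0.670 0.332 -0.664
outer loop
vertex 0.326 0.048 -2.034
vertex -0.134 0.024 -2.51
vertex -0.055 0.577 -2.154
endloop
endfacet

endsolid


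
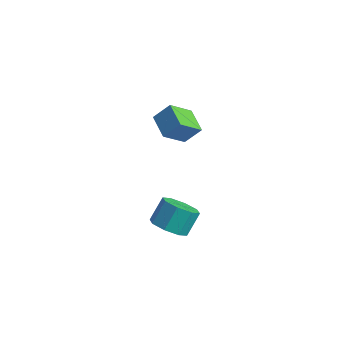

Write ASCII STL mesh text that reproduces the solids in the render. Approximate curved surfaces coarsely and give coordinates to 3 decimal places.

solid 
facet normal 0.026 -0.622 -0.782
outer loop
vertex 4.622 -3.335 1.338
vertex 3.64 -3.738 1.626
vertex 3.985 -2.915 0.983
endloop
endfacet
facet normal 0.653 0.603 -0.458
outer loop
vertex 4.622 -3.335 1.338
vertex 3.985 -2.915 0.983
vertex 4.581 -2.358 2.566
endloop
endfacet
facet normal 0.653 0.603 -0.458
outer loop
vertex 4.581 -2.358 2.566
vertex 3.985 -2.915 0.983
vertex 3.944 -1.938 2.211
endloop
endfacet
facet normal -0.026 0.622 0.783
outer loop
vertex 4.581 -2.358 2.566
vertex 3.944 -1.938 2.211
vertex 3.6 -2.762 2.854
endloop
endfacet
facet normal 0.026 -0.622 -0.782
outer loop
vertex 3.985 -2.915 0.983
vertex 3.64 -3.738 1.626
vertex 3.145 -2.977 1.004
endloop
endfacet
facet normal -0.073 0.779 -0.622
outer loop
vertex 3.985 -2.915 0.983
vertex 3.145 -2.977 1.004
vertex 3.944 -1.938 2.211
endloop
endfacet
facet normal -0.075 0.780 -0.622
outer loop
vertex 3.944 -1.938 2.211
vertex 3.145 -2.977 1.004
vertex 3.105 -2.001 2.233
endloop
endfacet
facet normal -0.026 0.622 0.783
outer loop
vertex 3.944 -1.938 2.211
vertex 3.105 -2.001 2.233
vertex 3.6 -2.762 2.854
endloop
endfacet
facet normal 0.026 -0.622 -0.782
outer loop
vertex 3.145 -2.977 1.004
vertex 3.64 -3.738 1.626
vertex 2.596 -3.485 1.39
endloop
endfacet
facet normal -0.758 0.499 -0.421
outer loop
vertex 3.145 -2.977 1.004
vertex 2.596 -3.485 1.39
vertex 3.105 -2.001 2.233
endloop
endfacet
facet normal -0.757 0.499 -0.422
outer loop
vertex 3.105 -2.001 2.233
vertex 2.596 -3.485 1.39
vertex 2.555 -2.509 2.619
endloop
endfacet
facet normal -0.025 0.622 0.783
outer loop
vertex 3.105 -2.001 2.233
vertex 2.555 -2.509 2.619
vertex 3.6 -2.762 2.854
endloop
endfacet
facet normal 0.026 -0.622 -0.783
outer loop
vertex 2.596 -3.485 1.39
vertex 3.64 -3.738 1.626
vertex 2.659 -4.142 1.914
endloop
endfacet
facet normal -0.997 -0.075 0.026
outer loop
vertex 2.596 -3.485 1.39
vertex 2.659 -4.142 1.914
vertex 2.555 -2.509 2.619
endloop
endfacet
facet normal -0.997 -0.075 0.026
outer loop
vertex 2.555 -2.509 2.619
vertex 2.659 -4.142 1.914
vertex 2.618 -3.165 3.142
endloop
endfacet
facet normal -0.026 0.622 0.783
outer loop
vertex 2.555 -2.509 2.619
vertex 2.618 -3.165 3.142
vertex 3.6 -2.762 2.854
endloop
endfacet
facet normal 0.026 -0.622 -0.783
outer loop
vertex 2.659 -4.142 1.914
vertex 3.64 -3.738 1.626
vertex 3.296 -4.562 2.269
endloop
endfacet
facet normal -0.653 -0.603 0.458
outer loop
vertex 2.659 -4.142 1.914
vertex 3.296 -4.562 2.269
vertex 2.618 -3.165 3.142
endloop
endfacet
facet normal -0.653 -0.603 0.458
outer loop
vertex 2.618 -3.165 3.142
vertex 3.296 -4.562 2.269
vertex 3.255 -3.585 3.497
endloop
endfacet
facet normal -0.026 0.622 0.782
outer loop
vertex 2.618 -3.165 3.142
vertex 3.255 -3.585 3.497
vertex 3.6 -2.762 2.854
endloop
endfacet
facet normal 0.026 -0.622 -0.783
outer loop
vertex 3.296 -4.562 2.269
vertex 3.64 -3.738 1.626
vertex 4.135 -4.499 2.247
endloop
endfacet
facet normal 0.075 -0.779 0.622
outer loop
vertex 3.296 -4.562 2.269
vertex 4.135 -4.499 2.247
vertex 3.255 -3.585 3.497
endloop
endfacet
facet normal 0.073 -0.780 0.622
outer loop
vertex 3.255 -3.585 3.497
vertex 4.135 -4.499 2.247
vertex 4.095 -3.523 3.476
endloop
endfacet
facet normal -0.026 0.622 0.782
outer loop
vertex 3.255 -3.585 3.497
vertex 4.095 -3.523 3.476
vertex 3.6 -2.762 2.854
endloop
endfacet
facet normal 0.025 -0.622 -0.783
outer loop
vertex 4.135 -4.499 2.247
vertex 3.64 -3.738 1.626
vertex 4.685 -3.991 1.861
endloop
endfacet
facet normal 0.757 -0.499 0.421
outer loop
vertex 4.135 -4.499 2.247
vertex 4.685 -3.991 1.861
vertex 4.095 -3.523 3.476
endloop
endfacet
facet normal 0.758 -0.499 0.421
outer loop
vertex 4.095 -3.523 3.476
vertex 4.685 -3.991 1.861
vertex 4.644 -3.015 3.09
endloop
endfacet
facet normal -0.026 0.622 0.782
outer loop
vertex 4.095 -3.523 3.476
vertex 4.644 -3.015 3.09
vertex 3.6 -2.762 2.854
endloop
endfacet
facet normal 0.026 -0.622 -0.783
outer loop
vertex 4.685 -3.991 1.861
vertex 3.64 -3.738 1.626
vertex 4.622 -3.335 1.338
endloop
endfacet
facet normal 0.997 0.075 -0.026
outer loop
vertex 4.685 -3.991 1.861
vertex 4.622 -3.335 1.338
vertex 4.644 -3.015 3.09
endloop
endfacet
facet normal 0.997 0.075 -0.026
outer loop
vertex 4.644 -3.015 3.09
vertex 4.622 -3.335 1.338
vertex 4.581 -2.358 2.566
endloop
endfacet
facet normal -0.026 0.622 0.783
outer loop
vertex 4.644 -3.015 3.09
vertex 4.581 -2.358 2.566
vertex 3.6 -2.762 2.854
endloop
endfacet
facet normal -0.883 0.373 0.283
outer loop
vertex -3.373 3.126 3.734
vertex -3.135 4.59 2.547
vertex -4.009 2.398 2.709
endloop
endfacet
facet normal -0.126 -0.770 0.625
outer loop
vertex -2.525 1.77 2.233
vertex -3.373 3.126 3.734
vertex -4.009 2.398 2.709
endloop
endfacet
facet normal -0.884 0.373 0.283
outer loop
vertex -4.009 2.398 2.709
vertex -3.135 4.59 2.547
vertex -3.771 3.861 1.521
endloop
endfacet
facet normal -0.452 -0.517 -0.727
outer loop
vertex -3.771 3.861 1.521
vertex -2.525 1.77 2.233
vertex -4.009 2.398 2.709
endloop
endfacet
facet normal 0.452 0.516 0.727
outer loop
vertex -3.373 3.126 3.734
vertex -1.651 3.962 2.071
vertex -3.135 4.59 2.547
endloop
endfacet
facet normal -0.125 -0.770 0.625
outer loop
vertex -1.889 2.499 3.259
vertex -3.373 3.126 3.734
vertex -2.525 1.77 2.233
endloop
endfacet
facet normal 0.451 0.517 0.727
outer loop
vertex -1.889 2.499 3.259
vertex -1.651 3.962 2.071
vertex -3.373 3.126 3.734
endloop
endfacet
facet normal 0.125 0.770 -0.625
outer loop
vertex -3.135 4.59 2.547
vertex -1.651 3.962 2.071
vertex -3.771 3.861 1.521
endloop
endfacet
facet normal -0.451 -0.517 -0.728
outer loop
vertex -2.287 3.234 1.046
vertex -2.525 1.77 2.233
vertex -3.771 3.861 1.521
endloop
endfacet
facet normal 0.125 0.770 -0.625
outer loop
vertex -3.771 3.861 1.521
vertex -1.651 3.962 2.071
vertex -2.287 3.234 1.046
endloop
endfacet
facet normal 0.884 -0.373 -0.283
outer loop
vertex -2.287 3.234 1.046
vertex -1.889 2.499 3.259
vertex -2.525 1.77 2.233
endloop
endfacet
facet normal 0.883 -0.373 -0.283
outer loop
vertex -1.651 3.962 2.071
vertex -1.889 2.499 3.259
vertex -2.287 3.234 1.046
endloop
endfacet

endsolid


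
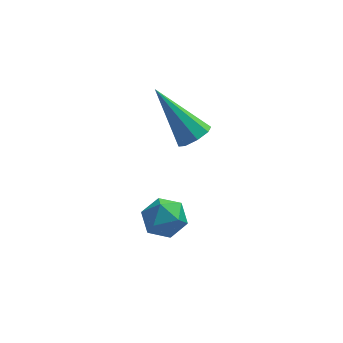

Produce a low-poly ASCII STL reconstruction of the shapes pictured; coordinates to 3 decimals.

solid 
facet normal -0.552 0.419 0.721
outer loop
vertex 3.072 0.149 -1.8
vertex 2.53 -0.384 -1.905
vertex 3.096 -0.506 -1.401
endloop
endfacet
facet normal 0.143 0.519 0.843
outer loop
vertex 3.072 0.149 -1.8
vertex 3.096 -0.506 -1.401
vertex 3.742 -0.21 -1.693
endloop
endfacet
facet normal 0.418 0.864 0.282
outer loop
vertex 3.072 0.149 -1.8
vertex 3.742 -0.21 -1.693
vertex 3.575 0.094 -2.377
endloop
endfacet
facet normal -0.108 0.976 -0.187
outer loop
vertex 3.072 0.149 -1.8
vertex 3.575 0.094 -2.377
vertex 2.826 -0.014 -2.508
endloop
endfacet
facet normal -0.707 0.702 0.084
outer loop
vertex 3.072 0.149 -1.8
vertex 2.826 -0.014 -2.508
vertex 2.53 -0.384 -1.905
endloop
endfacet
facet normal 0.455 -0.123 0.882
outer loop
vertex 3.742 -0.21 -1.693
vertex 3.096 -0.506 -1.401
vertex 3.614 -0.966 -1.732
endloop
endfacet
facet normal -0.671 -0.284 0.685
outer loop
vertex 3.096 -0.506 -1.401
vertex 2.53 -0.384 -1.905
vertex 2.865 -1.074 -1.863
endloop
endfacet
facet normal -0.922 0.174 -0.346
outer loop
vertex 2.53 -0.384 -1.905
vertex 2.826 -0.014 -2.508
vertex 2.698 -0.77 -2.547
endloop
endfacet
facet normal 0.048 0.618 -0.784
outer loop
vertex 2.826 -0.014 -2.508
vertex 3.575 0.094 -2.377
vertex 3.344 -0.474 -2.839
endloop
endfacet
facet normal 0.900 0.435 -0.026
outer loop
vertex 3.575 0.094 -2.377
vertex 3.742 -0.21 -1.693
vertex 3.91 -0.596 -2.335
endloop
endfacet
facet normal 0.108 -0.976 0.187
outer loop
vertex 3.368 -1.129 -2.44
vertex 3.614 -0.966 -1.732
vertex 2.865 -1.074 -1.863
endloop
endfacet
facet normal -0.418 -0.864 -0.282
outer loop
vertex 3.368 -1.129 -2.44
vertex 2.865 -1.074 -1.863
vertex 2.698 -0.77 -2.547
endloop
endfacet
facet normal -0.143 -0.519 -0.843
outer loop
vertex 3.368 -1.129 -2.44
vertex 2.698 -0.77 -2.547
vertex 3.344 -0.474 -2.839
endloop
endfacet
facet normal 0.552 -0.419 -0.721
outer loop
vertex 3.368 -1.129 -2.44
vertex 3.344 -0.474 -2.839
vertex 3.91 -0.596 -2.335
endloop
endfacet
facet normal 0.707 -0.702 -0.084
outer loop
vertex 3.368 -1.129 -2.44
vertex 3.91 -0.596 -2.335
vertex 3.614 -0.966 -1.732
endloop
endfacet
facet normal -0.048 -0.618 0.784
outer loop
vertex 2.865 -1.074 -1.863
vertex 3.614 -0.966 -1.732
vertex 3.096 -0.506 -1.401
endloop
endfacet
facet normal -0.900 -0.435 0.026
outer loop
vertex 2.698 -0.77 -2.547
vertex 2.865 -1.074 -1.863
vertex 2.53 -0.384 -1.905
endloop
endfacet
facet normal -0.455 0.123 -0.882
outer loop
vertex 3.344 -0.474 -2.839
vertex 2.698 -0.77 -2.547
vertex 2.826 -0.014 -2.508
endloop
endfacet
facet normal 0.671 0.284 -0.685
outer loop
vertex 3.91 -0.596 -2.335
vertex 3.344 -0.474 -2.839
vertex 3.575 0.094 -2.377
endloop
endfacet
facet normal 0.922 -0.174 0.346
outer loop
vertex 3.614 -0.966 -1.732
vertex 3.91 -0.596 -2.335
vertex 3.742 -0.21 -1.693
endloop
endfacet
facet normal 0.544 -0.436 -0.716
outer loop
vertex 4.57 0.533 1.057
vertex 4.189 0.726 0.65
vertex 4.682 0.939 0.895
endloop
endfacet
facet normal 0.638 0.127 0.759
outer loop
vertex 4.57 0.533 1.057
vertex 4.682 0.939 0.895
vertex 3.051 1.634 2.15
endloop
endfacet
facet normal 0.544 -0.433 -0.718
outer loop
vertex 4.682 0.939 0.895
vertex 4.189 0.726 0.65
vertex 4.504 1.221 0.59
endloop
endfacet
facet normal 0.580 0.738 0.344
outer loop
vertex 4.682 0.939 0.895
vertex 4.504 1.221 0.59
vertex 3.051 1.634 2.15
endloop
endfacet
facet normal 0.545 -0.434 -0.718
outer loop
vertex 4.504 1.221 0.59
vertex 4.189 0.726 0.65
vertex 4.142 1.213 0.32
endloop
endfacet
facet normal 0.102 0.981 -0.165
outer loop
vertex 4.504 1.221 0.59
vertex 4.142 1.213 0.32
vertex 3.051 1.634 2.15
endloop
endfacet
facet normal 0.544 -0.434 -0.718
outer loop
vertex 4.142 1.213 0.32
vertex 4.189 0.726 0.65
vertex 3.807 0.919 0.244
endloop
endfacet
facet normal -0.518 0.713 -0.473
outer loop
vertex 4.142 1.213 0.32
vertex 3.807 0.919 0.244
vertex 3.051 1.634 2.15
endloop
endfacet
facet normal 0.543 -0.435 -0.718
outer loop
vertex 3.807 0.919 0.244
vertex 4.189 0.726 0.65
vertex 3.696 0.513 0.406
endloop
endfacet
facet normal -0.913 0.091 -0.397
outer loop
vertex 3.807 0.919 0.244
vertex 3.696 0.513 0.406
vertex 3.051 1.634 2.15
endloop
endfacet
facet normal 0.543 -0.434 -0.719
outer loop
vertex 3.696 0.513 0.406
vertex 4.189 0.726 0.65
vertex 3.874 0.231 0.711
endloop
endfacet
facet normal -0.854 -0.520 0.018
outer loop
vertex 3.696 0.513 0.406
vertex 3.874 0.231 0.711
vertex 3.051 1.634 2.15
endloop
endfacet
facet normal 0.543 -0.434 -0.718
outer loop
vertex 3.874 0.231 0.711
vertex 4.189 0.726 0.65
vertex 4.236 0.239 0.98
endloop
endfacet
facet normal -0.375 -0.762 0.528
outer loop
vertex 3.874 0.231 0.711
vertex 4.236 0.239 0.98
vertex 3.051 1.634 2.15
endloop
endfacet
facet normal 0.546 -0.433 -0.717
outer loop
vertex 4.236 0.239 0.98
vertex 4.189 0.726 0.65
vertex 4.57 0.533 1.057
endloop
endfacet
facet normal 0.243 -0.494 0.835
outer loop
vertex 4.236 0.239 0.98
vertex 4.57 0.533 1.057
vertex 3.051 1.634 2.15
endloop
endfacet

endsolid


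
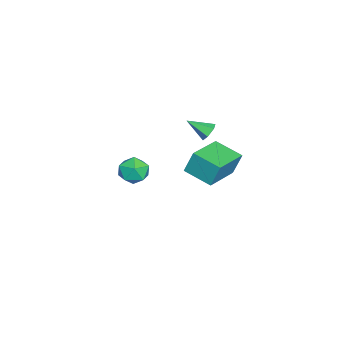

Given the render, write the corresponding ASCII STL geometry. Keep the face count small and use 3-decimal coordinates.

solid 
facet normal -0.771 -0.166 0.615
outer loop
vertex -3.408 -0.706 -2.699
vertex -3.184 -1.603 -2.66
vertex -2.824 -1.009 -2.049
endloop
endfacet
facet normal -0.518 0.497 0.697
outer loop
vertex -3.408 -0.706 -2.699
vertex -2.824 -1.009 -2.049
vertex -2.654 -0.213 -2.49
endloop
endfacet
facet normal -0.559 0.827 0.065
outer loop
vertex -3.408 -0.706 -2.699
vertex -2.654 -0.213 -2.49
vertex -2.909 -0.316 -3.374
endloop
endfacet
facet normal -0.837 0.369 -0.405
outer loop
vertex -3.408 -0.706 -2.699
vertex -2.909 -0.316 -3.374
vertex -3.237 -1.175 -3.478
endloop
endfacet
facet normal -0.967 -0.244 -0.065
outer loop
vertex -3.408 -0.706 -2.699
vertex -3.237 -1.175 -3.478
vertex -3.184 -1.603 -2.66
endloop
endfacet
facet normal 0.172 0.449 0.877
outer loop
vertex -2.654 -0.213 -2.49
vertex -2.824 -1.009 -2.049
vertex -1.963 -0.805 -2.322
endloop
endfacet
facet normal -0.238 -0.623 0.745
outer loop
vertex -2.824 -1.009 -2.049
vertex -3.184 -1.603 -2.66
vertex -2.291 -1.664 -2.426
endloop
endfacet
facet normal -0.556 -0.751 -0.357
outer loop
vertex -3.184 -1.603 -2.66
vertex -3.237 -1.175 -3.478
vertex -2.546 -1.767 -3.31
endloop
endfacet
facet normal -0.345 0.241 -0.907
outer loop
vertex -3.237 -1.175 -3.478
vertex -2.909 -0.316 -3.374
vertex -2.376 -0.971 -3.751
endloop
endfacet
facet normal 0.105 0.984 -0.145
outer loop
vertex -2.909 -0.316 -3.374
vertex -2.654 -0.213 -2.49
vertex -2.016 -0.377 -3.14
endloop
endfacet
facet normal 0.837 -0.369 0.405
outer loop
vertex -1.792 -1.274 -3.101
vertex -1.963 -0.805 -2.322
vertex -2.291 -1.664 -2.426
endloop
endfacet
facet normal 0.559 -0.827 -0.065
outer loop
vertex -1.792 -1.274 -3.101
vertex -2.291 -1.664 -2.426
vertex -2.546 -1.767 -3.31
endloop
endfacet
facet normal 0.518 -0.497 -0.697
outer loop
vertex -1.792 -1.274 -3.101
vertex -2.546 -1.767 -3.31
vertex -2.376 -0.971 -3.751
endloop
endfacet
facet normal 0.771 0.166 -0.615
outer loop
vertex -1.792 -1.274 -3.101
vertex -2.376 -0.971 -3.751
vertex -2.016 -0.377 -3.14
endloop
endfacet
facet normal 0.967 0.244 0.065
outer loop
vertex -1.792 -1.274 -3.101
vertex -2.016 -0.377 -3.14
vertex -1.963 -0.805 -2.322
endloop
endfacet
facet normal 0.345 -0.241 0.907
outer loop
vertex -2.291 -1.664 -2.426
vertex -1.963 -0.805 -2.322
vertex -2.824 -1.009 -2.049
endloop
endfacet
facet normal -0.105 -0.984 0.145
outer loop
vertex -2.546 -1.767 -3.31
vertex -2.291 -1.664 -2.426
vertex -3.184 -1.603 -2.66
endloop
endfacet
facet normal -0.172 -0.449 -0.877
outer loop
vertex -2.376 -0.971 -3.751
vertex -2.546 -1.767 -3.31
vertex -3.237 -1.175 -3.478
endloop
endfacet
facet normal 0.238 0.623 -0.745
outer loop
vertex -2.016 -0.377 -3.14
vertex -2.376 -0.971 -3.751
vertex -2.909 -0.316 -3.374
endloop
endfacet
facet normal 0.556 0.751 0.357
outer loop
vertex -1.963 -0.805 -2.322
vertex -2.016 -0.377 -3.14
vertex -2.654 -0.213 -2.49
endloop
endfacet
facet normal -0.927 0.338 -0.160
outer loop
vertex 1.721 3.871 2.655
vertex 2.286 5.21 2.21
vertex 1.774 3.451 1.458
endloop
endfacet
facet normal -0.372 -0.881 0.293
outer loop
vertex 3.694 2.75 1.79
vertex 1.721 3.871 2.655
vertex 1.774 3.451 1.458
endloop
endfacet
facet normal -0.927 0.339 -0.161
outer loop
vertex 1.774 3.451 1.458
vertex 2.286 5.21 2.21
vertex 2.34 4.79 1.013
endloop
endfacet
facet normal 0.042 -0.331 -0.943
outer loop
vertex 2.34 4.79 1.013
vertex 3.694 2.75 1.79
vertex 1.774 3.451 1.458
endloop
endfacet
facet normal -0.042 0.331 0.943
outer loop
vertex 1.721 3.871 2.655
vertex 4.206 4.509 2.542
vertex 2.286 5.21 2.21
endloop
endfacet
facet normal -0.372 -0.881 0.292
outer loop
vertex 3.64 3.17 2.987
vertex 1.721 3.871 2.655
vertex 3.694 2.75 1.79
endloop
endfacet
facet normal -0.042 0.331 0.943
outer loop
vertex 3.64 3.17 2.987
vertex 4.206 4.509 2.542
vertex 1.721 3.871 2.655
endloop
endfacet
facet normal 0.372 0.881 -0.292
outer loop
vertex 2.286 5.21 2.21
vertex 4.206 4.509 2.542
vertex 2.34 4.79 1.013
endloop
endfacet
facet normal 0.042 -0.331 -0.943
outer loop
vertex 4.259 4.089 1.345
vertex 3.694 2.75 1.79
vertex 2.34 4.79 1.013
endloop
endfacet
facet normal 0.372 0.881 -0.293
outer loop
vertex 2.34 4.79 1.013
vertex 4.206 4.509 2.542
vertex 4.259 4.089 1.345
endloop
endfacet
facet normal 0.927 -0.338 0.160
outer loop
vertex 4.259 4.089 1.345
vertex 3.64 3.17 2.987
vertex 3.694 2.75 1.79
endloop
endfacet
facet normal 0.927 -0.339 0.160
outer loop
vertex 4.206 4.509 2.542
vertex 3.64 3.17 2.987
vertex 4.259 4.089 1.345
endloop
endfacet
facet normal 0.001 0.850 -0.527
outer loop
vertex -2.592 2.746 0.071
vertex -3.169 2.715 0.02
vertex -2.932 2.994 0.47
endloop
endfacet
facet normal 0.757 -0.013 0.653
outer loop
vertex -2.592 2.746 0.071
vertex -2.932 2.994 0.47
vertex -3.171 1.585 0.72
endloop
endfacet
facet normal 0.001 0.850 -0.527
outer loop
vertex -2.932 2.994 0.47
vertex -3.169 2.715 0.02
vertex -3.509 2.963 0.419
endloop
endfacet
facet normal -0.097 0.190 0.977
outer loop
vertex -2.932 2.994 0.47
vertex -3.509 2.963 0.419
vertex -3.171 1.585 0.72
endloop
endfacet
facet normal 0.002 0.850 -0.526
outer loop
vertex -3.509 2.963 0.419
vertex -3.169 2.715 0.02
vertex -3.746 2.685 -0.031
endloop
endfacet
facet normal -0.854 -0.098 0.510
outer loop
vertex -3.509 2.963 0.419
vertex -3.746 2.685 -0.031
vertex -3.171 1.585 0.72
endloop
endfacet
facet normal 0.002 0.850 -0.526
outer loop
vertex -3.746 2.685 -0.031
vertex -3.169 2.715 0.02
vertex -3.406 2.437 -0.43
endloop
endfacet
facet normal -0.758 -0.588 -0.281
outer loop
vertex -3.746 2.685 -0.031
vertex -3.406 2.437 -0.43
vertex -3.171 1.585 0.72
endloop
endfacet
facet normal 0.001 0.851 -0.526
outer loop
vertex -3.406 2.437 -0.43
vertex -3.169 2.715 0.02
vertex -2.829 2.468 -0.379
endloop
endfacet
facet normal 0.096 -0.790 -0.605
outer loop
vertex -3.406 2.437 -0.43
vertex -2.829 2.468 -0.379
vertex -3.171 1.585 0.72
endloop
endfacet
facet normal 0.001 0.851 -0.526
outer loop
vertex -2.829 2.468 -0.379
vertex -3.169 2.715 0.02
vertex -2.592 2.746 0.071
endloop
endfacet
facet normal 0.853 -0.503 -0.139
outer loop
vertex -2.829 2.468 -0.379
vertex -2.592 2.746 0.071
vertex -3.171 1.585 0.72
endloop
endfacet

endsolid


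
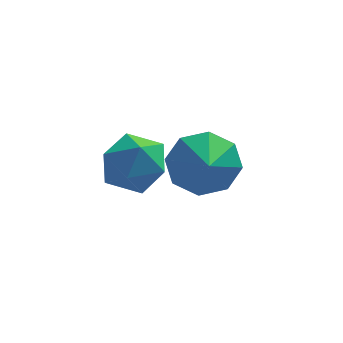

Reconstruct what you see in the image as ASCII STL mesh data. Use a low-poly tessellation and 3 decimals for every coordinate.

solid 
facet normal -0.080 0.844 -0.531
outer loop
vertex 0.703 2.065 -1.588
vertex -0.12 1.681 -2.075
vertex 0.028 2.234 -1.218
endloop
endfacet
facet normal 0.455 -0.116 0.883
outer loop
vertex 0.703 2.065 -1.588
vertex 0.028 2.234 -1.218
vertex -0.02 0.619 -1.405
endloop
endfacet
facet normal -0.079 0.844 -0.531
outer loop
vertex 0.028 2.234 -1.218
vertex -0.12 1.681 -2.075
vertex -0.734 2.08 -1.35
endloop
endfacet
facet normal -0.148 -0.109 0.983
outer loop
vertex 0.028 2.234 -1.218
vertex -0.734 2.08 -1.35
vertex -0.02 0.619 -1.405
endloop
endfacet
facet normal -0.079 0.843 -0.531
outer loop
vertex -0.734 2.08 -1.35
vertex -0.12 1.681 -2.075
vertex -1.136 1.692 -1.906
endloop
endfacet
facet normal -0.636 -0.337 0.695
outer loop
vertex -0.734 2.08 -1.35
vertex -1.136 1.692 -1.906
vertex -0.02 0.619 -1.405
endloop
endfacet
facet normal -0.079 0.844 -0.531
outer loop
vertex -1.136 1.692 -1.906
vertex -0.12 1.681 -2.075
vertex -0.943 1.298 -2.561
endloop
endfacet
facet normal -0.723 -0.665 0.187
outer loop
vertex -1.136 1.692 -1.906
vertex -0.943 1.298 -2.561
vertex -0.02 0.619 -1.405
endloop
endfacet
facet normal -0.079 0.843 -0.531
outer loop
vertex -0.943 1.298 -2.561
vertex -0.12 1.681 -2.075
vertex -0.267 1.128 -2.931
endloop
endfacet
facet normal -0.359 -0.901 -0.242
outer loop
vertex -0.943 1.298 -2.561
vertex -0.267 1.128 -2.931
vertex -0.02 0.619 -1.405
endloop
endfacet
facet normal -0.080 0.843 -0.531
outer loop
vertex -0.267 1.128 -2.931
vertex -0.12 1.681 -2.075
vertex 0.494 1.283 -2.799
endloop
endfacet
facet normal 0.244 -0.907 -0.342
outer loop
vertex -0.267 1.128 -2.931
vertex 0.494 1.283 -2.799
vertex -0.02 0.619 -1.405
endloop
endfacet
facet normal -0.080 0.844 -0.531
outer loop
vertex 0.494 1.283 -2.799
vertex -0.12 1.681 -2.075
vertex 0.896 1.671 -2.243
endloop
endfacet
facet normal 0.731 -0.680 -0.054
outer loop
vertex 0.494 1.283 -2.799
vertex 0.896 1.671 -2.243
vertex -0.02 0.619 -1.405
endloop
endfacet
facet normal -0.079 0.844 -0.531
outer loop
vertex 0.896 1.671 -2.243
vertex -0.12 1.681 -2.075
vertex 0.703 2.065 -1.588
endloop
endfacet
facet normal 0.819 -0.352 0.453
outer loop
vertex 0.896 1.671 -2.243
vertex 0.703 2.065 -1.588
vertex -0.02 0.619 -1.405
endloop
endfacet
facet normal -0.351 -0.003 0.936
outer loop
vertex -2.087 -0.534 0.694
vertex -2.632 -1.293 0.487
vertex -1.744 -1.418 0.82
endloop
endfacet
facet normal 0.314 0.252 0.915
outer loop
vertex -2.087 -0.534 0.694
vertex -1.744 -1.418 0.82
vertex -1.187 -0.738 0.441
endloop
endfacet
facet normal 0.320 0.818 0.478
outer loop
vertex -2.087 -0.534 0.694
vertex -1.187 -0.738 0.441
vertex -1.732 -0.193 -0.127
endloop
endfacet
facet normal -0.343 0.911 0.230
outer loop
vertex -2.087 -0.534 0.694
vertex -1.732 -0.193 -0.127
vertex -2.624 -0.536 -0.098
endloop
endfacet
facet normal -0.758 0.404 0.513
outer loop
vertex -2.087 -0.534 0.694
vertex -2.624 -0.536 -0.098
vertex -2.632 -1.293 0.487
endloop
endfacet
facet normal 0.734 -0.250 0.631
outer loop
vertex -1.187 -0.738 0.441
vertex -1.744 -1.418 0.82
vertex -1.176 -1.624 0.078
endloop
endfacet
facet normal -0.343 -0.662 0.666
outer loop
vertex -1.744 -1.418 0.82
vertex -2.632 -1.293 0.487
vertex -2.068 -1.967 0.107
endloop
endfacet
facet normal -1.000 -0.004 -0.019
outer loop
vertex -2.632 -1.293 0.487
vertex -2.624 -0.536 -0.098
vertex -2.613 -1.422 -0.461
endloop
endfacet
facet normal -0.329 0.815 -0.478
outer loop
vertex -2.624 -0.536 -0.098
vertex -1.732 -0.193 -0.127
vertex -2.056 -0.742 -0.84
endloop
endfacet
facet normal 0.743 0.665 -0.076
outer loop
vertex -1.732 -0.193 -0.127
vertex -1.187 -0.738 0.441
vertex -1.168 -0.867 -0.507
endloop
endfacet
facet normal 0.343 -0.911 -0.230
outer loop
vertex -1.713 -1.626 -0.714
vertex -1.176 -1.624 0.078
vertex -2.068 -1.967 0.107
endloop
endfacet
facet normal -0.320 -0.818 -0.478
outer loop
vertex -1.713 -1.626 -0.714
vertex -2.068 -1.967 0.107
vertex -2.613 -1.422 -0.461
endloop
endfacet
facet normal -0.314 -0.252 -0.915
outer loop
vertex -1.713 -1.626 -0.714
vertex -2.613 -1.422 -0.461
vertex -2.056 -0.742 -0.84
endloop
endfacet
facet normal 0.351 0.003 -0.936
outer loop
vertex -1.713 -1.626 -0.714
vertex -2.056 -0.742 -0.84
vertex -1.168 -0.867 -0.507
endloop
endfacet
facet normal 0.758 -0.404 -0.513
outer loop
vertex -1.713 -1.626 -0.714
vertex -1.168 -0.867 -0.507
vertex -1.176 -1.624 0.078
endloop
endfacet
facet normal 0.329 -0.815 0.478
outer loop
vertex -2.068 -1.967 0.107
vertex -1.176 -1.624 0.078
vertex -1.744 -1.418 0.82
endloop
endfacet
facet normal -0.743 -0.665 0.076
outer loop
vertex -2.613 -1.422 -0.461
vertex -2.068 -1.967 0.107
vertex -2.632 -1.293 0.487
endloop
endfacet
facet normal -0.734 0.250 -0.631
outer loop
vertex -2.056 -0.742 -0.84
vertex -2.613 -1.422 -0.461
vertex -2.624 -0.536 -0.098
endloop
endfacet
facet normal 0.343 0.662 -0.666
outer loop
vertex -1.168 -0.867 -0.507
vertex -2.056 -0.742 -0.84
vertex -1.732 -0.193 -0.127
endloop
endfacet
facet normal 1.000 0.004 0.019
outer loop
vertex -1.176 -1.624 0.078
vertex -1.168 -0.867 -0.507
vertex -1.187 -0.738 0.441
endloop
endfacet

endsolid


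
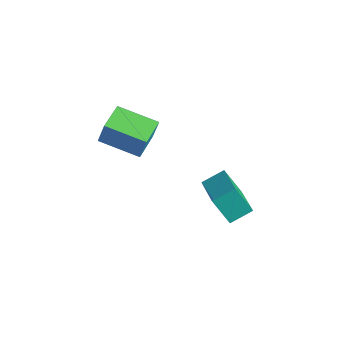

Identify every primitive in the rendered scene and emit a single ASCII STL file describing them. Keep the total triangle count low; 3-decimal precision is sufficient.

solid 
facet normal -0.564 0.825 0.004
outer loop
vertex -3.419 -1.536 0.751
vertex -1.851 -0.461 0.233
vertex -3.678 -1.707 -0.387
endloop
endfacet
facet normal -0.796 -0.545 0.263
outer loop
vertex -2.809 -2.979 -0.393
vertex -3.419 -1.536 0.751
vertex -3.678 -1.707 -0.387
endloop
endfacet
facet normal -0.564 0.826 0.004
outer loop
vertex -3.678 -1.707 -0.387
vertex -1.851 -0.461 0.233
vertex -2.11 -0.633 -0.905
endloop
endfacet
facet normal -0.219 -0.145 -0.965
outer loop
vertex -2.11 -0.633 -0.905
vertex -2.809 -2.979 -0.393
vertex -3.678 -1.707 -0.387
endloop
endfacet
facet normal 0.219 0.145 0.965
outer loop
vertex -3.419 -1.536 0.751
vertex -0.982 -1.733 0.227
vertex -1.851 -0.461 0.233
endloop
endfacet
facet normal -0.796 -0.545 0.264
outer loop
vertex -2.55 -2.807 0.745
vertex -3.419 -1.536 0.751
vertex -2.809 -2.979 -0.393
endloop
endfacet
facet normal 0.219 0.145 0.965
outer loop
vertex -2.55 -2.807 0.745
vertex -0.982 -1.733 0.227
vertex -3.419 -1.536 0.751
endloop
endfacet
facet normal 0.796 0.545 -0.264
outer loop
vertex -1.851 -0.461 0.233
vertex -0.982 -1.733 0.227
vertex -2.11 -0.633 -0.905
endloop
endfacet
facet normal -0.219 -0.145 -0.965
outer loop
vertex -1.241 -1.904 -0.911
vertex -2.809 -2.979 -0.393
vertex -2.11 -0.633 -0.905
endloop
endfacet
facet normal 0.796 0.545 -0.263
outer loop
vertex -2.11 -0.633 -0.905
vertex -0.982 -1.733 0.227
vertex -1.241 -1.904 -0.911
endloop
endfacet
facet normal 0.565 -0.825 -0.004
outer loop
vertex -1.241 -1.904 -0.911
vertex -2.55 -2.807 0.745
vertex -2.809 -2.979 -0.393
endloop
endfacet
facet normal 0.564 -0.826 -0.004
outer loop
vertex -0.982 -1.733 0.227
vertex -2.55 -2.807 0.745
vertex -1.241 -1.904 -0.911
endloop
endfacet
facet normal -0.439 -0.301 0.847
outer loop
vertex 2.762 0.1 -1.028
vertex 0.999 0.881 -1.664
vertex 2.498 -0.895 -1.518
endloop
endfacet
facet normal 0.868 -0.385 0.314
outer loop
vertex 3.161 -0.441 -2.796
vertex 2.762 0.1 -1.028
vertex 2.498 -0.895 -1.518
endloop
endfacet
facet normal -0.439 -0.301 0.847
outer loop
vertex 2.498 -0.895 -1.518
vertex 0.999 0.881 -1.664
vertex 0.736 -0.114 -2.154
endloop
endfacet
facet normal -0.232 -0.873 -0.430
outer loop
vertex 0.736 -0.114 -2.154
vertex 3.161 -0.441 -2.796
vertex 2.498 -0.895 -1.518
endloop
endfacet
facet normal 0.231 0.873 0.430
outer loop
vertex 2.762 0.1 -1.028
vertex 1.662 1.335 -2.942
vertex 0.999 0.881 -1.664
endloop
endfacet
facet normal 0.869 -0.384 0.313
outer loop
vertex 3.424 0.554 -2.306
vertex 2.762 0.1 -1.028
vertex 3.161 -0.441 -2.796
endloop
endfacet
facet normal 0.232 0.873 0.430
outer loop
vertex 3.424 0.554 -2.306
vertex 1.662 1.335 -2.942
vertex 2.762 0.1 -1.028
endloop
endfacet
facet normal -0.868 0.384 -0.314
outer loop
vertex 0.999 0.881 -1.664
vertex 1.662 1.335 -2.942
vertex 0.736 -0.114 -2.154
endloop
endfacet
facet normal -0.231 -0.873 -0.430
outer loop
vertex 1.398 0.34 -3.432
vertex 3.161 -0.441 -2.796
vertex 0.736 -0.114 -2.154
endloop
endfacet
facet normal -0.868 0.385 -0.313
outer loop
vertex 0.736 -0.114 -2.154
vertex 1.662 1.335 -2.942
vertex 1.398 0.34 -3.432
endloop
endfacet
facet normal 0.439 0.301 -0.847
outer loop
vertex 1.398 0.34 -3.432
vertex 3.424 0.554 -2.306
vertex 3.161 -0.441 -2.796
endloop
endfacet
facet normal 0.439 0.301 -0.847
outer loop
vertex 1.662 1.335 -2.942
vertex 3.424 0.554 -2.306
vertex 1.398 0.34 -3.432
endloop
endfacet

endsolid


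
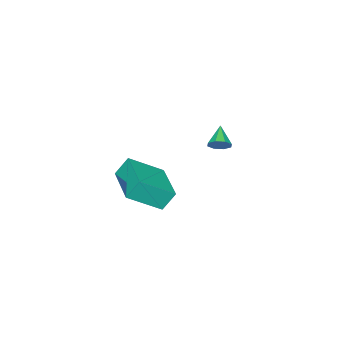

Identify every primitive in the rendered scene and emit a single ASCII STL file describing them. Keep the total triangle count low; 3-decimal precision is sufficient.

solid 
facet normal -0.670 0.505 -0.544
outer loop
vertex -0.289 3.075 -0.61
vertex 1.022 4.779 -0.642
vertex 0.139 2.73 -1.457
endloop
endfacet
facet normal -0.610 -0.793 0.015
outer loop
vertex 1.318 1.841 -0.498
vertex -0.289 3.075 -0.61
vertex 0.139 2.73 -1.457
endloop
endfacet
facet normal -0.669 0.505 -0.545
outer loop
vertex 0.139 2.73 -1.457
vertex 1.022 4.779 -0.642
vertex 1.45 4.433 -1.489
endloop
endfacet
facet normal 0.424 -0.342 -0.839
outer loop
vertex 1.45 4.433 -1.489
vertex 1.318 1.841 -0.498
vertex 0.139 2.73 -1.457
endloop
endfacet
facet normal -0.424 0.342 0.839
outer loop
vertex -0.289 3.075 -0.61
vertex 2.201 3.89 0.317
vertex 1.022 4.779 -0.642
endloop
endfacet
facet normal -0.610 -0.793 0.016
outer loop
vertex 0.89 2.187 0.349
vertex -0.289 3.075 -0.61
vertex 1.318 1.841 -0.498
endloop
endfacet
facet normal -0.424 0.342 0.838
outer loop
vertex 0.89 2.187 0.349
vertex 2.201 3.89 0.317
vertex -0.289 3.075 -0.61
endloop
endfacet
facet normal 0.610 0.792 -0.015
outer loop
vertex 1.022 4.779 -0.642
vertex 2.201 3.89 0.317
vertex 1.45 4.433 -1.489
endloop
endfacet
facet normal 0.424 -0.342 -0.838
outer loop
vertex 2.629 3.545 -0.53
vertex 1.318 1.841 -0.498
vertex 1.45 4.433 -1.489
endloop
endfacet
facet normal 0.609 0.793 -0.015
outer loop
vertex 1.45 4.433 -1.489
vertex 2.201 3.89 0.317
vertex 2.629 3.545 -0.53
endloop
endfacet
facet normal 0.670 -0.505 0.545
outer loop
vertex 2.629 3.545 -0.53
vertex 0.89 2.187 0.349
vertex 1.318 1.841 -0.498
endloop
endfacet
facet normal 0.670 -0.505 0.544
outer loop
vertex 2.201 3.89 0.317
vertex 0.89 2.187 0.349
vertex 2.629 3.545 -0.53
endloop
endfacet
facet normal 0.662 0.475 -0.580
outer loop
vertex -3.094 3.167 -0.316
vertex -3.489 3.476 -0.514
vertex -3.149 3.512 -0.096
endloop
endfacet
facet normal 0.404 -0.445 0.799
outer loop
vertex -3.094 3.167 -0.316
vertex -3.149 3.512 -0.096
vertex -4.231 2.944 0.134
endloop
endfacet
facet normal 0.662 0.475 -0.580
outer loop
vertex -3.149 3.512 -0.096
vertex -3.489 3.476 -0.514
vertex -3.404 3.837 -0.121
endloop
endfacet
facet normal 0.119 0.169 0.978
outer loop
vertex -3.149 3.512 -0.096
vertex -3.404 3.837 -0.121
vertex -4.231 2.944 0.134
endloop
endfacet
facet normal 0.661 0.476 -0.580
outer loop
vertex -3.404 3.837 -0.121
vertex -3.489 3.476 -0.514
vertex -3.709 3.95 -0.376
endloop
endfacet
facet normal -0.393 0.570 0.722
outer loop
vertex -3.404 3.837 -0.121
vertex -3.709 3.95 -0.376
vertex -4.231 2.944 0.134
endloop
endfacet
facet normal 0.662 0.476 -0.579
outer loop
vertex -3.709 3.95 -0.376
vertex -3.489 3.476 -0.514
vertex -3.885 3.786 -0.712
endloop
endfacet
facet normal -0.833 0.524 0.181
outer loop
vertex -3.709 3.95 -0.376
vertex -3.885 3.786 -0.712
vertex -4.231 2.944 0.134
endloop
endfacet
facet normal 0.662 0.476 -0.579
outer loop
vertex -3.885 3.786 -0.712
vertex -3.489 3.476 -0.514
vertex -3.829 3.44 -0.932
endloop
endfacet
facet normal -0.943 0.057 -0.329
outer loop
vertex -3.885 3.786 -0.712
vertex -3.829 3.44 -0.932
vertex -4.231 2.944 0.134
endloop
endfacet
facet normal 0.662 0.476 -0.579
outer loop
vertex -3.829 3.44 -0.932
vertex -3.489 3.476 -0.514
vertex -3.574 3.116 -0.907
endloop
endfacet
facet normal -0.658 -0.557 -0.507
outer loop
vertex -3.829 3.44 -0.932
vertex -3.574 3.116 -0.907
vertex -4.231 2.944 0.134
endloop
endfacet
facet normal 0.661 0.477 -0.580
outer loop
vertex -3.574 3.116 -0.907
vertex -3.489 3.476 -0.514
vertex -3.269 3.003 -0.652
endloop
endfacet
facet normal -0.146 -0.957 -0.250
outer loop
vertex -3.574 3.116 -0.907
vertex -3.269 3.003 -0.652
vertex -4.231 2.944 0.134
endloop
endfacet
facet normal 0.663 0.477 -0.578
outer loop
vertex -3.269 3.003 -0.652
vertex -3.489 3.476 -0.514
vertex -3.094 3.167 -0.316
endloop
endfacet
facet normal 0.294 -0.910 0.291
outer loop
vertex -3.269 3.003 -0.652
vertex -3.094 3.167 -0.316
vertex -4.231 2.944 0.134
endloop
endfacet

endsolid
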